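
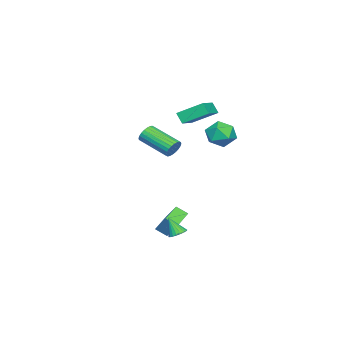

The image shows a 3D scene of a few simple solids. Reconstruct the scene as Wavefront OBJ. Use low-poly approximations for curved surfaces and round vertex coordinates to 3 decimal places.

v -3.464 -3.186 3.575
v -3.844 -1.667 4.464
v -3.278 -2.732 2.88
v -3.657 -1.214 3.769
v -1.683 -3.066 4.131
v -2.062 -1.548 5.02
v -1.496 -2.613 3.436
v -1.876 -1.094 4.325
v -4.337 -0.276 1.604
v -3.683 -0.863 1.008
v -4.297 -1.477 2.832
v -3.643 -2.064 2.236
v -3.301 -1.152 2.658
v -3.326 -0.41 1.899
v -4.654 -1.93 1.941
v -4.679 -1.188 1.182
v -3.879 -1.886 1.216
v -3.043 -1.405 1.659
v -4.937 -0.935 2.181
v -4.101 -0.454 2.624
v 2.629 -1.143 -3.557
v 3.179 -0.964 -3.442
v 2.591 -1.757 -2.423
v 3.045 -0.781 -3.347
v 2.839 -0.661 -3.289
v 2.597 -0.625 -3.278
v 2.36 -0.678 -3.314
v 2.17 -0.811 -3.393
v 2.059 -1.002 -3.5
v 2.047 -1.217 -3.617
v 2.135 -1.42 -3.723
v 2.309 -1.575 -3.801
v 2.538 -1.655 -3.837
v 2.783 -1.646 -3.824
v 3.001 -1.551 -3.765
v 3.155 -1.385 -3.67
v 3.218 -1.178 -3.556
v -0.498 -2.482 -4.348
v -0.394 -3.193 -3.875
v -0.115 -1.657 -3.193
v -0.01 -2.368 -2.72
v 0.89 -2.552 -4.76
v 0.995 -3.263 -4.287
v 1.274 -1.727 -3.605
v 1.378 -2.438 -3.132
v -1.053 -2.966 1.472
v -0.635 -3.251 1.032
v -1.049 -5.179 1.889
v -1.467 -4.894 2.328
v -0.473 -3.198 1.23
v -0.886 -5.126 2.087
v -0.399 -3.109 1.465
v -0.812 -5.037 2.322
v -0.424 -2.999 1.701
v -0.838 -4.927 2.557
v -0.546 -2.884 1.901
v -0.959 -4.812 2.758
v -0.744 -2.781 2.037
v -1.158 -4.709 2.893
v -0.99 -2.706 2.086
v -1.404 -4.635 2.943
v -1.245 -2.671 2.042
v -1.659 -4.6 2.899
v -1.471 -2.681 1.911
v -1.885 -4.609 2.768
v -1.634 -2.734 1.713
v -2.047 -4.662 2.57
v -1.708 -2.823 1.478
v -2.121 -4.751 2.335
v -1.682 -2.933 1.243
v -2.096 -4.861 2.099
v -1.561 -3.048 1.042
v -1.974 -4.976 1.899
v -1.362 -3.151 0.907
v -1.776 -5.079 1.763
v -1.116 -3.225 0.857
v -1.53 -5.154 1.714
v -0.861 -3.26 0.901
v -1.275 -5.189 1.758
f 2 4 1
f 5 2 1
f 1 4 3
f 3 5 1
f 2 8 4
f 6 2 5
f 6 8 2
f 4 8 3
f 7 5 3
f 3 8 7
f 7 6 5
f 8 6 7
f 9 20 14
f 9 14 10
f 9 10 16
f 9 16 19
f 9 19 20
f 10 14 18
f 14 20 13
f 20 19 11
f 19 16 15
f 16 10 17
f 12 18 13
f 12 13 11
f 12 11 15
f 12 15 17
f 12 17 18
f 13 18 14
f 11 13 20
f 15 11 19
f 17 15 16
f 18 17 10
f 22 21 24
f 22 24 23
f 24 21 25
f 24 25 23
f 25 21 26
f 25 26 23
f 26 21 27
f 26 27 23
f 27 21 28
f 27 28 23
f 28 21 29
f 28 29 23
f 29 21 30
f 29 30 23
f 30 21 31
f 30 31 23
f 31 21 32
f 31 32 23
f 32 21 33
f 32 33 23
f 33 21 34
f 33 34 23
f 34 21 35
f 34 35 23
f 35 21 36
f 35 36 23
f 36 21 37
f 36 37 23
f 37 21 22
f 37 22 23
f 39 41 38
f 42 39 38
f 38 41 40
f 40 42 38
f 39 45 41
f 43 39 42
f 43 45 39
f 41 45 40
f 44 42 40
f 40 45 44
f 44 43 42
f 45 43 44
f 47 46 50
f 47 50 48
f 48 50 51
f 48 51 49
f 50 46 52
f 50 52 51
f 51 52 53
f 51 53 49
f 52 46 54
f 52 54 53
f 53 54 55
f 53 55 49
f 54 46 56
f 54 56 55
f 55 56 57
f 55 57 49
f 56 46 58
f 56 58 57
f 57 58 59
f 57 59 49
f 58 46 60
f 58 60 59
f 59 60 61
f 59 61 49
f 60 46 62
f 60 62 61
f 61 62 63
f 61 63 49
f 62 46 64
f 62 64 63
f 63 64 65
f 63 65 49
f 64 46 66
f 64 66 65
f 65 66 67
f 65 67 49
f 66 46 68
f 66 68 67
f 67 68 69
f 67 69 49
f 68 46 70
f 68 70 69
f 69 70 71
f 69 71 49
f 70 46 72
f 70 72 71
f 71 72 73
f 71 73 49
f 72 46 74
f 72 74 73
f 73 74 75
f 73 75 49
f 74 46 76
f 74 76 75
f 75 76 77
f 75 77 49
f 76 46 78
f 76 78 77
f 77 78 79
f 77 79 49
f 78 46 47
f 78 47 79
f 79 47 48
f 79 48 49



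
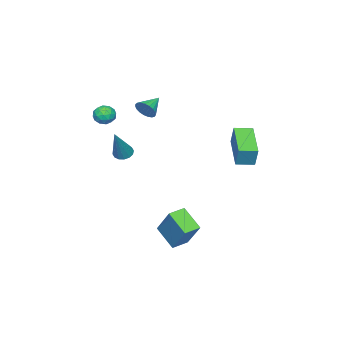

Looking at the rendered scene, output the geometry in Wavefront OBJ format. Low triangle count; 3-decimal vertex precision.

v -4.123 2.251 -0.098
v -3.887 2.569 1.045
v -2.495 3.526 -0.788
v -2.259 3.844 0.356
v -3.481 1.476 -0.016
v -3.245 1.794 1.128
v -1.853 2.751 -0.705
v -1.617 3.069 0.438
v 1.08 0.834 -4.209
v 1.716 1.975 -2.539
v 1.412 1.98 -5.118
v 2.048 3.121 -3.448
v 1.952 0.499 -4.312
v 2.588 1.64 -2.642
v 2.284 1.645 -5.221
v 2.92 2.786 -3.551
v 1.597 -2.328 2.63
v 2.099 -2.727 2.614
v 0.961 -3.133 2.786
v 1.463 -3.532 2.77
v 1.392 -3.126 3.261
v 1.785 -2.628 3.165
v 1.275 -3.232 2.235
v 1.668 -2.734 2.139
v 1.9 -3.286 2.37
v 1.972 -3.22 3.004
v 1.088 -2.64 2.396
v 1.16 -2.574 3.03
v 1.904 -2.457 2.608
v 1.156 -3.403 2.792
v 1.115 -3.164 3.08
v 1.41 -3.399 3.071
v 1.719 -2.399 2.932
v 2.014 -2.633 2.923
v 1.599 -2.868 3.303
v 1.046 -3.227 2.477
v 1.341 -3.461 2.468
v 1.65 -2.461 2.329
v 1.945 -2.696 2.32
v 1.461 -2.992 2.097
v 2.082 -3.02 2.456
v 1.708 -3.493 2.547
v 1.597 -3.317 2.233
v 1.828 -3.024 2.176
v 2.124 -2.981 2.828
v 1.751 -3.455 2.92
v 1.709 -3.216 3.208
v 1.94 -2.923 3.152
v 2.007 -3.31 2.685
v 1.309 -2.405 2.48
v 0.936 -2.879 2.572
v 1.12 -2.937 2.248
v 1.351 -2.644 2.192
v 1.352 -2.367 2.853
v 0.978 -2.84 2.944
v 1.232 -2.836 3.224
v 1.463 -2.543 3.167
v 1.053 -2.55 2.715
v -1.309 -2.357 2.143
v -1.073 -1.964 2.604
v -2.431 -2.263 2.637
v -1.143 -1.789 2.411
v -1.242 -1.711 2.172
v -1.353 -1.745 1.928
v -1.456 -1.885 1.72
v -1.533 -2.106 1.586
v -1.572 -2.371 1.548
v -1.565 -2.633 1.613
v -1.514 -2.848 1.77
v -1.428 -2.977 1.99
v -1.321 -3 2.238
v -1.212 -2.911 2.468
v -1.119 -2.726 2.643
v -1.06 -2.478 2.731
v -1.043 -2.208 2.717
v 2.341 -1.244 0.786
v 2.695 -0.939 0.515
v 3.459 -0.976 2.554
v 2.502 -0.759 0.61
v 2.266 -0.71 0.752
v 2.05 -0.804 0.903
v 1.912 -1.016 1.022
v 1.889 -1.289 1.078
v 1.987 -1.549 1.056
v 2.179 -1.729 0.961
v 2.415 -1.778 0.819
v 2.631 -1.684 0.669
v 2.769 -1.472 0.549
v 2.792 -1.199 0.493
f 2 4 1
f 5 2 1
f 1 4 3
f 3 5 1
f 2 8 4
f 6 2 5
f 6 8 2
f 4 8 3
f 7 5 3
f 3 8 7
f 7 6 5
f 8 6 7
f 10 12 9
f 13 10 9
f 9 12 11
f 11 13 9
f 10 16 12
f 14 10 13
f 14 16 10
f 12 16 11
f 15 13 11
f 11 16 15
f 15 14 13
f 16 14 15
f 17 54 33
f 54 28 57
f 33 57 22
f 54 57 33
f 17 33 29
f 33 22 34
f 29 34 18
f 33 34 29
f 17 29 38
f 29 18 39
f 38 39 24
f 29 39 38
f 17 38 50
f 38 24 53
f 50 53 27
f 38 53 50
f 17 50 54
f 50 27 58
f 54 58 28
f 50 58 54
f 18 34 45
f 34 22 48
f 45 48 26
f 34 48 45
f 22 57 35
f 57 28 56
f 35 56 21
f 57 56 35
f 28 58 55
f 58 27 51
f 55 51 19
f 58 51 55
f 27 53 52
f 53 24 40
f 52 40 23
f 53 40 52
f 24 39 44
f 39 18 41
f 44 41 25
f 39 41 44
f 20 46 32
f 46 26 47
f 32 47 21
f 46 47 32
f 20 32 30
f 32 21 31
f 30 31 19
f 32 31 30
f 20 30 37
f 30 19 36
f 37 36 23
f 30 36 37
f 20 37 42
f 37 23 43
f 42 43 25
f 37 43 42
f 20 42 46
f 42 25 49
f 46 49 26
f 42 49 46
f 21 47 35
f 47 26 48
f 35 48 22
f 47 48 35
f 19 31 55
f 31 21 56
f 55 56 28
f 31 56 55
f 23 36 52
f 36 19 51
f 52 51 27
f 36 51 52
f 25 43 44
f 43 23 40
f 44 40 24
f 43 40 44
f 26 49 45
f 49 25 41
f 45 41 18
f 49 41 45
f 60 59 62
f 60 62 61
f 62 59 63
f 62 63 61
f 63 59 64
f 63 64 61
f 64 59 65
f 64 65 61
f 65 59 66
f 65 66 61
f 66 59 67
f 66 67 61
f 67 59 68
f 67 68 61
f 68 59 69
f 68 69 61
f 69 59 70
f 69 70 61
f 70 59 71
f 70 71 61
f 71 59 72
f 71 72 61
f 72 59 73
f 72 73 61
f 73 59 74
f 73 74 61
f 74 59 75
f 74 75 61
f 75 59 60
f 75 60 61
f 77 76 79
f 77 79 78
f 79 76 80
f 79 80 78
f 80 76 81
f 80 81 78
f 81 76 82
f 81 82 78
f 82 76 83
f 82 83 78
f 83 76 84
f 83 84 78
f 84 76 85
f 84 85 78
f 85 76 86
f 85 86 78
f 86 76 87
f 86 87 78
f 87 76 88
f 87 88 78
f 88 76 89
f 88 89 78
f 89 76 77
f 89 77 78



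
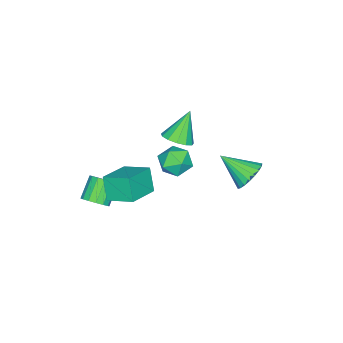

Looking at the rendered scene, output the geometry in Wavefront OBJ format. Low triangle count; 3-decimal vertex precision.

v 1.542 -1.574 -1.682
v 1.061 -2.118 -0.245
v 1.467 0.05 -1.092
v 0.985 -0.494 0.345
v 3.535 -1.706 -1.065
v 3.053 -2.25 0.372
v 3.459 -0.082 -0.475
v 2.978 -0.626 0.962
v -4.295 -1.107 -3.011
v -3.763 -0.784 -2.049
v -2.717 -1.856 -3.631
v -2.185 -1.533 -2.669
v -2.98 -2.358 -2.635
v -3.955 -1.895 -2.252
v -2.525 -0.745 -3.428
v -3.5 -0.282 -3.045
v -2.669 -0.56 -2.306
v -2.95 -1.557 -1.816
v -3.53 -1.083 -3.864
v -3.811 -2.08 -3.374
v 2.277 -3.332 -3.092
v 2.778 -2.932 -2.534
v 1.624 -3.027 -1.43
v 1.123 -3.428 -1.988
v 2.556 -2.611 -2.738
v 1.402 -2.707 -1.634
v 2.259 -2.484 -3.038
v 1.105 -2.58 -1.933
v 1.967 -2.584 -3.351
v 0.813 -2.68 -2.247
v 1.758 -2.885 -3.595
v 0.604 -2.98 -2.491
v 1.689 -3.305 -3.705
v 0.535 -3.401 -2.601
v 1.776 -3.733 -3.65
v 0.622 -3.828 -2.546
v 1.998 -4.053 -3.446
v 0.844 -4.149 -2.342
v 2.295 -4.18 -3.147
v 1.141 -4.276 -2.042
v 2.587 -4.08 -2.833
v 1.433 -4.176 -1.729
v 2.796 -3.78 -2.589
v 1.642 -3.875 -1.485
v 2.865 -3.359 -2.479
v 1.711 -3.455 -1.375
v -1.031 0.085 1.557
v -0.437 -0.541 1.999
v -2.129 0.275 3.303
v -0.224 -0.044 2.079
v -0.268 0.494 1.993
v -0.554 0.902 1.769
v -0.991 1.051 1.478
v -1.442 0.893 1.212
v -1.762 0.479 1.055
v -1.85 -0.061 1.058
v -1.678 -0.554 1.22
v -1.301 -0.844 1.489
v -0.838 -0.839 1.779
v -1.486 4.429 -0.092
v -0.939 3.961 -0.883
v -1.234 2.691 1.112
v -0.616 4.165 -0.656
v -0.443 4.415 -0.331
v -0.451 4.668 0.035
v -0.638 4.879 0.38
v -0.971 5.013 0.642
v -1.394 5.045 0.778
v -1.832 4.971 0.763
v -2.211 4.804 0.6
v -2.464 4.571 0.318
v -2.548 4.314 -0.036
v -2.449 4.077 -0.399
v -2.183 3.901 -0.709
v -1.797 3.816 -0.912
v -1.357 3.837 -0.974
f 2 4 1
f 5 2 1
f 1 4 3
f 3 5 1
f 2 8 4
f 6 2 5
f 6 8 2
f 4 8 3
f 7 5 3
f 3 8 7
f 7 6 5
f 8 6 7
f 9 20 14
f 9 14 10
f 9 10 16
f 9 16 19
f 9 19 20
f 10 14 18
f 14 20 13
f 20 19 11
f 19 16 15
f 16 10 17
f 12 18 13
f 12 13 11
f 12 11 15
f 12 15 17
f 12 17 18
f 13 18 14
f 11 13 20
f 15 11 19
f 17 15 16
f 18 17 10
f 22 21 25
f 22 25 23
f 23 25 26
f 23 26 24
f 25 21 27
f 25 27 26
f 26 27 28
f 26 28 24
f 27 21 29
f 27 29 28
f 28 29 30
f 28 30 24
f 29 21 31
f 29 31 30
f 30 31 32
f 30 32 24
f 31 21 33
f 31 33 32
f 32 33 34
f 32 34 24
f 33 21 35
f 33 35 34
f 34 35 36
f 34 36 24
f 35 21 37
f 35 37 36
f 36 37 38
f 36 38 24
f 37 21 39
f 37 39 38
f 38 39 40
f 38 40 24
f 39 21 41
f 39 41 40
f 40 41 42
f 40 42 24
f 41 21 43
f 41 43 42
f 42 43 44
f 42 44 24
f 43 21 45
f 43 45 44
f 44 45 46
f 44 46 24
f 45 21 22
f 45 22 46
f 46 22 23
f 46 23 24
f 48 47 50
f 48 50 49
f 50 47 51
f 50 51 49
f 51 47 52
f 51 52 49
f 52 47 53
f 52 53 49
f 53 47 54
f 53 54 49
f 54 47 55
f 54 55 49
f 55 47 56
f 55 56 49
f 56 47 57
f 56 57 49
f 57 47 58
f 57 58 49
f 58 47 59
f 58 59 49
f 59 47 48
f 59 48 49
f 61 60 63
f 61 63 62
f 63 60 64
f 63 64 62
f 64 60 65
f 64 65 62
f 65 60 66
f 65 66 62
f 66 60 67
f 66 67 62
f 67 60 68
f 67 68 62
f 68 60 69
f 68 69 62
f 69 60 70
f 69 70 62
f 70 60 71
f 70 71 62
f 71 60 72
f 71 72 62
f 72 60 73
f 72 73 62
f 73 60 74
f 73 74 62
f 74 60 75
f 74 75 62
f 75 60 76
f 75 76 62
f 76 60 61
f 76 61 62



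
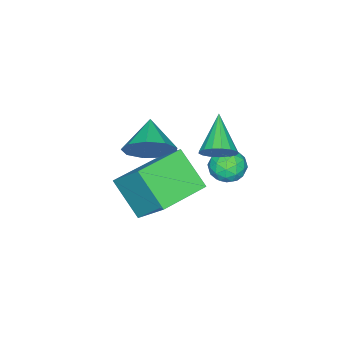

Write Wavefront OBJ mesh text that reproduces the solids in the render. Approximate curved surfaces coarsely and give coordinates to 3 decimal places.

v -1.444 0.109 -2.302
v -0.97 0.135 -1.695
v -2.736 -0.749 -1.258
v -1.161 0.449 -1.672
v -1.416 0.686 -1.794
v -1.677 0.791 -2.032
v -1.885 0.739 -2.332
v -1.992 0.543 -2.625
v -1.973 0.247 -2.844
v -1.833 -0.08 -2.939
v -1.604 -0.364 -2.888
v -1.338 -0.54 -2.703
v -1.096 -0.567 -2.426
v -0.934 -0.44 -2.121
v -0.889 -0.186 -1.857
v -2.794 0.484 -3.829
v -2.08 0.584 -4.221
v -2.24 -0.444 -3.059
v -1.526 -0.344 -3.451
v -1.815 0.251 -2.964
v -2.157 0.824 -3.441
v -2.163 -0.684 -3.839
v -2.505 -0.111 -4.316
v -1.691 -0.138 -4.227
v -1.475 0.44 -3.687
v -2.845 -0.3 -3.593
v -2.629 0.278 -3.053
v -2.486 0.615 -4.093
v -1.834 -0.475 -3.187
v -2.004 -0.126 -2.901
v -1.584 -0.067 -3.132
v -2.531 0.756 -3.634
v -2.111 0.815 -3.864
v -1.955 0.619 -3.126
v -2.209 -0.675 -3.416
v -1.789 -0.616 -3.646
v -2.736 0.207 -4.148
v -2.316 0.266 -4.379
v -2.365 -0.479 -4.154
v -1.837 0.25 -4.327
v -1.512 -0.295 -3.874
v -1.886 -0.495 -4.102
v -2.087 -0.158 -4.382
v -1.71 0.59 -4.009
v -1.385 0.045 -3.556
v -1.554 0.394 -3.27
v -1.756 0.731 -3.55
v -1.481 0.166 -4.013
v -2.935 0.095 -3.724
v -2.61 -0.45 -3.271
v -2.564 -0.591 -3.73
v -2.766 -0.254 -4.01
v -2.808 0.435 -3.406
v -2.483 -0.11 -2.953
v -2.233 0.298 -2.898
v -2.434 0.635 -3.178
v -2.839 -0.026 -3.267
v 0.25 -1.893 -1.925
v 0.993 -2.332 -1.259
v -0.85 -2.647 -1.195
v 0.742 -1.691 -0.973
v 0.261 -1.144 -1.133
v -0.225 -0.947 -1.663
v -0.489 -1.193 -2.315
v -0.407 -1.766 -2.785
v -0.018 -2.399 -2.852
v 0.497 -2.794 -2.485
v 0.896 -2.768 -1.856
v 1.026 0.055 -3.067
v 0.746 -1.278 -1.772
v 1.298 1.406 -1.617
v 1.018 0.072 -0.322
v 3.102 -0.372 -3.058
v 2.822 -1.706 -1.763
v 3.374 0.978 -1.608
v 3.094 -0.355 -0.313
f 2 1 4
f 2 4 3
f 4 1 5
f 4 5 3
f 5 1 6
f 5 6 3
f 6 1 7
f 6 7 3
f 7 1 8
f 7 8 3
f 8 1 9
f 8 9 3
f 9 1 10
f 9 10 3
f 10 1 11
f 10 11 3
f 11 1 12
f 11 12 3
f 12 1 13
f 12 13 3
f 13 1 14
f 13 14 3
f 14 1 15
f 14 15 3
f 15 1 2
f 15 2 3
f 16 53 32
f 53 27 56
f 32 56 21
f 53 56 32
f 16 32 28
f 32 21 33
f 28 33 17
f 32 33 28
f 16 28 37
f 28 17 38
f 37 38 23
f 28 38 37
f 16 37 49
f 37 23 52
f 49 52 26
f 37 52 49
f 16 49 53
f 49 26 57
f 53 57 27
f 49 57 53
f 17 33 44
f 33 21 47
f 44 47 25
f 33 47 44
f 21 56 34
f 56 27 55
f 34 55 20
f 56 55 34
f 27 57 54
f 57 26 50
f 54 50 18
f 57 50 54
f 26 52 51
f 52 23 39
f 51 39 22
f 52 39 51
f 23 38 43
f 38 17 40
f 43 40 24
f 38 40 43
f 19 45 31
f 45 25 46
f 31 46 20
f 45 46 31
f 19 31 29
f 31 20 30
f 29 30 18
f 31 30 29
f 19 29 36
f 29 18 35
f 36 35 22
f 29 35 36
f 19 36 41
f 36 22 42
f 41 42 24
f 36 42 41
f 19 41 45
f 41 24 48
f 45 48 25
f 41 48 45
f 20 46 34
f 46 25 47
f 34 47 21
f 46 47 34
f 18 30 54
f 30 20 55
f 54 55 27
f 30 55 54
f 22 35 51
f 35 18 50
f 51 50 26
f 35 50 51
f 24 42 43
f 42 22 39
f 43 39 23
f 42 39 43
f 25 48 44
f 48 24 40
f 44 40 17
f 48 40 44
f 59 58 61
f 59 61 60
f 61 58 62
f 61 62 60
f 62 58 63
f 62 63 60
f 63 58 64
f 63 64 60
f 64 58 65
f 64 65 60
f 65 58 66
f 65 66 60
f 66 58 67
f 66 67 60
f 67 58 68
f 67 68 60
f 68 58 59
f 68 59 60
f 70 72 69
f 73 70 69
f 69 72 71
f 71 73 69
f 70 76 72
f 74 70 73
f 74 76 70
f 72 76 71
f 75 73 71
f 71 76 75
f 75 74 73
f 76 74 75



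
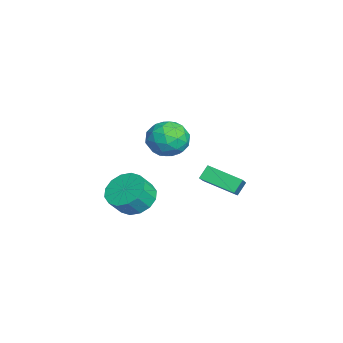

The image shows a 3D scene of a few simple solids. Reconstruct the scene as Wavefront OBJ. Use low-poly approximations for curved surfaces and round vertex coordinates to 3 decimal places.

v -0.732 0.576 -1.743
v 0.593 0.322 -0.794
v -0.006 2.148 -2.335
v 1.319 1.894 -1.386
v -0.359 0.166 -2.374
v 0.966 -0.088 -1.425
v 0.367 1.738 -2.966
v 1.692 1.484 -2.017
v -0.584 -2.942 -3.648
v -0.155 -3.677 -4.33
v 0.314 -4.253 -3.413
v -0.116 -3.518 -2.732
v 0.239 -3.276 -4.28
v 0.708 -3.852 -3.363
v 0.413 -2.786 -4.06
v 0.882 -3.362 -3.143
v 0.319 -2.338 -3.731
v 0.788 -2.914 -2.814
v -0.017 -2.051 -3.379
v 0.452 -2.627 -2.462
v -0.505 -2.004 -3.1
v -0.036 -2.58 -2.183
v -1.014 -2.207 -2.967
v -0.545 -2.783 -2.05
v -1.408 -2.608 -3.017
v -0.939 -3.184 -2.1
v -1.582 -3.098 -3.237
v -1.113 -3.674 -2.32
v -1.488 -3.546 -3.566
v -1.019 -4.122 -2.649
v -1.152 -3.833 -3.918
v -0.683 -4.409 -3.001
v -0.664 -3.88 -4.197
v -0.195 -4.456 -3.28
v 2.673 -0.671 2.17
v 3.442 -0.836 2.883
v 2.678 -2.344 1.777
v 3.447 -2.509 2.49
v 2.469 -2.251 2.814
v 2.466 -1.217 3.057
v 3.654 -1.963 1.603
v 3.651 -0.929 1.846
v 4.048 -1.635 2.533
v 3.316 -1.813 3.281
v 2.804 -1.367 1.379
v 2.072 -1.545 2.127
v 3.057 -0.607 2.561
v 3.063 -2.573 2.099
v 2.488 -2.421 2.289
v 2.94 -2.519 2.709
v 2.483 -0.83 2.663
v 2.935 -0.928 3.082
v 2.363 -1.759 3.041
v 3.185 -2.252 1.578
v 3.637 -2.35 1.997
v 3.18 -0.661 1.951
v 3.632 -0.759 2.371
v 3.757 -1.421 1.619
v 3.865 -1.173 2.775
v 3.868 -2.157 2.544
v 3.99 -1.836 2.023
v 3.988 -1.228 2.165
v 3.435 -1.278 3.214
v 3.438 -2.261 2.983
v 2.863 -2.109 3.173
v 2.861 -1.502 3.316
v 3.791 -1.747 3.009
v 2.682 -0.919 1.677
v 2.685 -1.902 1.446
v 3.259 -1.678 1.344
v 3.257 -1.071 1.487
v 2.252 -1.023 2.116
v 2.255 -2.007 1.885
v 2.132 -1.952 2.495
v 2.13 -1.344 2.637
v 2.329 -1.433 1.651
f 2 4 1
f 5 2 1
f 1 4 3
f 3 5 1
f 2 8 4
f 6 2 5
f 6 8 2
f 4 8 3
f 7 5 3
f 3 8 7
f 7 6 5
f 8 6 7
f 10 9 13
f 10 13 11
f 11 13 14
f 11 14 12
f 13 9 15
f 13 15 14
f 14 15 16
f 14 16 12
f 15 9 17
f 15 17 16
f 16 17 18
f 16 18 12
f 17 9 19
f 17 19 18
f 18 19 20
f 18 20 12
f 19 9 21
f 19 21 20
f 20 21 22
f 20 22 12
f 21 9 23
f 21 23 22
f 22 23 24
f 22 24 12
f 23 9 25
f 23 25 24
f 24 25 26
f 24 26 12
f 25 9 27
f 25 27 26
f 26 27 28
f 26 28 12
f 27 9 29
f 27 29 28
f 28 29 30
f 28 30 12
f 29 9 31
f 29 31 30
f 30 31 32
f 30 32 12
f 31 9 33
f 31 33 32
f 32 33 34
f 32 34 12
f 33 9 10
f 33 10 34
f 34 10 11
f 34 11 12
f 35 72 51
f 72 46 75
f 51 75 40
f 72 75 51
f 35 51 47
f 51 40 52
f 47 52 36
f 51 52 47
f 35 47 56
f 47 36 57
f 56 57 42
f 47 57 56
f 35 56 68
f 56 42 71
f 68 71 45
f 56 71 68
f 35 68 72
f 68 45 76
f 72 76 46
f 68 76 72
f 36 52 63
f 52 40 66
f 63 66 44
f 52 66 63
f 40 75 53
f 75 46 74
f 53 74 39
f 75 74 53
f 46 76 73
f 76 45 69
f 73 69 37
f 76 69 73
f 45 71 70
f 71 42 58
f 70 58 41
f 71 58 70
f 42 57 62
f 57 36 59
f 62 59 43
f 57 59 62
f 38 64 50
f 64 44 65
f 50 65 39
f 64 65 50
f 38 50 48
f 50 39 49
f 48 49 37
f 50 49 48
f 38 48 55
f 48 37 54
f 55 54 41
f 48 54 55
f 38 55 60
f 55 41 61
f 60 61 43
f 55 61 60
f 38 60 64
f 60 43 67
f 64 67 44
f 60 67 64
f 39 65 53
f 65 44 66
f 53 66 40
f 65 66 53
f 37 49 73
f 49 39 74
f 73 74 46
f 49 74 73
f 41 54 70
f 54 37 69
f 70 69 45
f 54 69 70
f 43 61 62
f 61 41 58
f 62 58 42
f 61 58 62
f 44 67 63
f 67 43 59
f 63 59 36
f 67 59 63



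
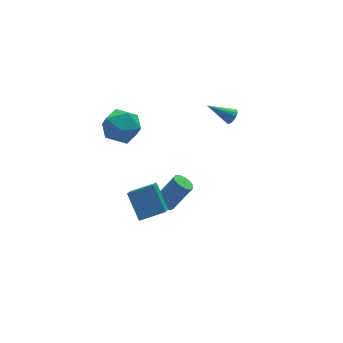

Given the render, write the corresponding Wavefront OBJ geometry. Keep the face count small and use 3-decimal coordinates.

v -2.819 3.442 2.102
v -1.635 3.53 1.74
v -2.425 1.67 2.96
v -1.241 1.758 2.598
v -1.68 2.519 3.474
v -1.924 3.614 2.944
v -2.136 1.586 1.756
v -2.38 2.681 1.226
v -1.213 2.383 1.526
v -0.932 2.959 2.588
v -3.128 2.241 2.112
v -2.847 2.817 3.174
v -4.251 -5.055 2.254
v -4.358 -3.784 3.393
v -3.495 -3.697 0.811
v -3.602 -2.427 1.95
v -2.918 -5.333 2.69
v -3.025 -4.063 3.829
v -2.162 -3.976 1.247
v -2.269 -2.705 2.386
v 3.344 0.005 3.396
v 3.686 0.237 3.694
v 2.136 0.615 4.304
v 3.638 0.402 3.52
v 3.524 0.476 3.318
v 3.367 0.441 3.133
v 3.206 0.307 3.009
v 3.076 0.104 2.973
v 3.007 -0.123 3.034
v 3.016 -0.32 3.178
v 3.1 -0.442 3.372
v 3.239 -0.463 3.571
v 3.403 -0.376 3.73
v 3.553 -0.202 3.812
v 3.655 0.019 3.8
v -1.13 -1.051 -1.534
v -0.814 -0.541 -1.725
v 0.285 -0.658 -0.216
v -0.03 -1.169 -0.026
v -1.08 -0.423 -1.521
v 0.019 -0.541 -0.013
v -1.362 -0.506 -1.322
v -0.263 -0.623 0.186
v -1.57 -0.761 -1.19
v -0.471 -0.878 0.318
v -1.639 -1.109 -1.168
v -0.54 -1.226 0.341
v -1.545 -1.438 -1.261
v -0.446 -1.555 0.247
v -1.32 -1.645 -1.442
v -0.221 -1.762 0.067
v -1.034 -1.663 -1.651
v 0.065 -1.78 -0.143
v -0.778 -1.487 -1.824
v 0.321 -1.604 -0.315
v -0.634 -1.173 -1.904
v 0.465 -1.29 -0.396
v -0.648 -0.82 -1.867
v 0.452 -0.937 -0.359
f 1 12 6
f 1 6 2
f 1 2 8
f 1 8 11
f 1 11 12
f 2 6 10
f 6 12 5
f 12 11 3
f 11 8 7
f 8 2 9
f 4 10 5
f 4 5 3
f 4 3 7
f 4 7 9
f 4 9 10
f 5 10 6
f 3 5 12
f 7 3 11
f 9 7 8
f 10 9 2
f 14 16 13
f 17 14 13
f 13 16 15
f 15 17 13
f 14 20 16
f 18 14 17
f 18 20 14
f 16 20 15
f 19 17 15
f 15 20 19
f 19 18 17
f 20 18 19
f 22 21 24
f 22 24 23
f 24 21 25
f 24 25 23
f 25 21 26
f 25 26 23
f 26 21 27
f 26 27 23
f 27 21 28
f 27 28 23
f 28 21 29
f 28 29 23
f 29 21 30
f 29 30 23
f 30 21 31
f 30 31 23
f 31 21 32
f 31 32 23
f 32 21 33
f 32 33 23
f 33 21 34
f 33 34 23
f 34 21 35
f 34 35 23
f 35 21 22
f 35 22 23
f 37 36 40
f 37 40 38
f 38 40 41
f 38 41 39
f 40 36 42
f 40 42 41
f 41 42 43
f 41 43 39
f 42 36 44
f 42 44 43
f 43 44 45
f 43 45 39
f 44 36 46
f 44 46 45
f 45 46 47
f 45 47 39
f 46 36 48
f 46 48 47
f 47 48 49
f 47 49 39
f 48 36 50
f 48 50 49
f 49 50 51
f 49 51 39
f 50 36 52
f 50 52 51
f 51 52 53
f 51 53 39
f 52 36 54
f 52 54 53
f 53 54 55
f 53 55 39
f 54 36 56
f 54 56 55
f 55 56 57
f 55 57 39
f 56 36 58
f 56 58 57
f 57 58 59
f 57 59 39
f 58 36 37
f 58 37 59
f 59 37 38
f 59 38 39



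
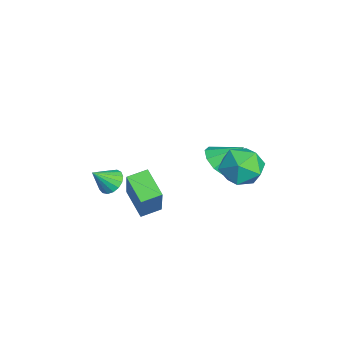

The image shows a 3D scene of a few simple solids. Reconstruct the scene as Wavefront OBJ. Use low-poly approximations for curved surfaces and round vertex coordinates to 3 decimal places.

v -0.282 -1.928 -1.106
v 0.294 -1.635 -1.036
v 0.002 -2.692 -0.254
v 0.108 -1.483 -0.838
v -0.166 -1.433 -0.701
v -0.468 -1.496 -0.657
v -0.727 -1.658 -0.716
v -0.884 -1.882 -0.865
v -0.903 -2.116 -1.068
v -0.78 -2.308 -1.281
v -0.543 -2.412 -1.453
v -0.246 -2.405 -1.546
v 0.042 -2.289 -1.538
v 0.256 -2.09 -1.432
v 0.347 -1.854 -1.251
v 2.089 4.084 1.595
v 3.078 3.788 1.735
v 1.602 2.472 1.625
v 2.591 2.176 1.765
v 2.085 2.679 2.524
v 2.386 3.675 2.505
v 2.294 2.585 0.855
v 2.595 3.581 0.836
v 3.204 2.862 1.278
v 3.075 2.92 2.309
v 1.605 3.34 1.051
v 1.476 3.398 2.082
v 0.082 -1.315 -1.493
v 1.217 -1.346 0.38
v -0.203 -0.45 -1.306
v 0.932 -0.481 0.567
v 1.208 -0.799 -2.167
v 2.343 -0.83 -0.294
v 0.923 0.066 -1.98
v 2.058 0.035 -0.107
v -1.719 2.576 -1.181
v -1.322 3.029 -1.752
v -1.581 3.644 -0.239
v -1.88 3.127 -1.781
v -2.364 2.967 -1.529
v -2.545 2.625 -1.114
v -2.341 2.26 -0.731
v -1.845 2.043 -0.558
v -1.291 2.076 -0.676
v -0.937 2.343 -1.031
v -0.949 2.719 -1.456
f 2 1 4
f 2 4 3
f 4 1 5
f 4 5 3
f 5 1 6
f 5 6 3
f 6 1 7
f 6 7 3
f 7 1 8
f 7 8 3
f 8 1 9
f 8 9 3
f 9 1 10
f 9 10 3
f 10 1 11
f 10 11 3
f 11 1 12
f 11 12 3
f 12 1 13
f 12 13 3
f 13 1 14
f 13 14 3
f 14 1 15
f 14 15 3
f 15 1 2
f 15 2 3
f 16 27 21
f 16 21 17
f 16 17 23
f 16 23 26
f 16 26 27
f 17 21 25
f 21 27 20
f 27 26 18
f 26 23 22
f 23 17 24
f 19 25 20
f 19 20 18
f 19 18 22
f 19 22 24
f 19 24 25
f 20 25 21
f 18 20 27
f 22 18 26
f 24 22 23
f 25 24 17
f 29 31 28
f 32 29 28
f 28 31 30
f 30 32 28
f 29 35 31
f 33 29 32
f 33 35 29
f 31 35 30
f 34 32 30
f 30 35 34
f 34 33 32
f 35 33 34
f 37 36 39
f 37 39 38
f 39 36 40
f 39 40 38
f 40 36 41
f 40 41 38
f 41 36 42
f 41 42 38
f 42 36 43
f 42 43 38
f 43 36 44
f 43 44 38
f 44 36 45
f 44 45 38
f 45 36 46
f 45 46 38
f 46 36 37
f 46 37 38



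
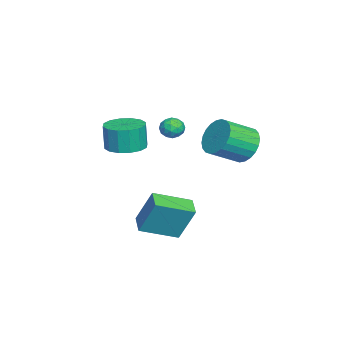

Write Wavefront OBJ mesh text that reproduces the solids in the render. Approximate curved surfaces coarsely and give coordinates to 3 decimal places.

v 3.512 -2.427 -3.398
v 3.687 -1.6 -1.53
v 2.797 -0.656 -4.115
v 2.971 0.171 -2.247
v 4.529 -2.111 -3.633
v 4.703 -1.284 -1.765
v 3.813 -0.34 -4.35
v 3.988 0.487 -2.482
v -0.987 -3.708 -0.908
v 0.003 -3.31 -0.827
v -0.083 -3.394 0.648
v -1.073 -3.792 0.568
v -0.33 -2.868 -0.822
v -0.416 -2.952 0.654
v -0.839 -2.651 -0.839
v -0.925 -2.734 0.636
v -1.388 -2.717 -0.874
v -1.474 -2.8 0.601
v -1.829 -3.048 -0.919
v -1.915 -3.132 0.556
v -2.045 -3.557 -0.96
v -2.131 -3.641 0.515
v -1.977 -4.106 -0.988
v -2.063 -4.19 0.487
v -1.644 -4.548 -0.994
v -1.73 -4.632 0.482
v -1.135 -4.766 -0.976
v -1.221 -4.849 0.499
v -0.586 -4.7 -0.941
v -0.672 -4.783 0.534
v -0.145 -4.368 -0.896
v -0.231 -4.452 0.579
v 0.071 -3.859 -0.855
v -0.015 -3.943 0.62
v 0.972 2.383 0.608
v 1.6 2.201 -0.251
v 2.436 0.915 0.633
v 1.808 1.097 1.492
v 1.826 2.49 -0.044
v 2.662 1.204 0.84
v 1.922 2.763 0.263
v 2.758 1.477 1.146
v 1.873 2.978 0.622
v 2.709 1.692 1.505
v 1.687 3.102 0.979
v 2.523 1.817 1.862
v 1.392 3.117 1.279
v 2.228 1.832 2.163
v 1.033 3.02 1.478
v 1.869 1.735 2.361
v 0.665 2.826 1.544
v 1.501 1.541 2.428
v 0.344 2.565 1.467
v 1.18 1.279 2.351
v 0.118 2.276 1.26
v 0.954 0.99 2.144
v 0.022 2.003 0.954
v 0.858 0.717 1.837
v 0.071 1.788 0.595
v 0.907 0.502 1.478
v 0.257 1.663 0.238
v 1.093 0.378 1.121
v 0.552 1.648 -0.063
v 1.388 0.363 0.821
v 0.911 1.745 -0.261
v 1.747 0.46 0.622
v 1.279 1.939 -0.328
v 2.115 0.654 0.556
v 0.785 -0.791 1.457
v 1.346 -0.728 1.131
v 1.274 -1.372 2.189
v 1.835 -1.309 1.863
v 1.571 -0.792 2.16
v 1.269 -0.433 1.707
v 1.351 -1.667 1.613
v 1.049 -1.308 1.16
v 1.696 -1.27 1.228
v 1.832 -0.729 1.566
v 0.788 -1.371 1.754
v 0.924 -0.83 2.092
v 1.022 -0.709 1.23
v 1.598 -1.391 2.09
v 1.442 -1.088 2.265
v 1.772 -1.051 2.073
v 0.977 -0.535 1.568
v 1.307 -0.498 1.377
v 1.439 -0.536 1.982
v 1.313 -1.602 1.943
v 1.643 -1.565 1.752
v 0.848 -1.049 1.247
v 1.178 -1.012 1.055
v 1.181 -1.564 1.338
v 1.558 -0.99 1.095
v 1.846 -1.331 1.525
v 1.561 -1.542 1.378
v 1.383 -1.331 1.112
v 1.638 -0.672 1.294
v 1.926 -1.014 1.724
v 1.77 -0.71 1.898
v 1.593 -0.499 1.632
v 1.844 -0.991 1.35
v 0.694 -1.086 1.596
v 0.982 -1.428 2.026
v 1.027 -1.601 1.688
v 0.85 -1.39 1.422
v 0.774 -0.769 1.795
v 1.062 -1.11 2.225
v 1.237 -0.769 2.208
v 1.059 -0.558 1.942
v 0.776 -1.109 1.97
f 2 4 1
f 5 2 1
f 1 4 3
f 3 5 1
f 2 8 4
f 6 2 5
f 6 8 2
f 4 8 3
f 7 5 3
f 3 8 7
f 7 6 5
f 8 6 7
f 10 9 13
f 10 13 11
f 11 13 14
f 11 14 12
f 13 9 15
f 13 15 14
f 14 15 16
f 14 16 12
f 15 9 17
f 15 17 16
f 16 17 18
f 16 18 12
f 17 9 19
f 17 19 18
f 18 19 20
f 18 20 12
f 19 9 21
f 19 21 20
f 20 21 22
f 20 22 12
f 21 9 23
f 21 23 22
f 22 23 24
f 22 24 12
f 23 9 25
f 23 25 24
f 24 25 26
f 24 26 12
f 25 9 27
f 25 27 26
f 26 27 28
f 26 28 12
f 27 9 29
f 27 29 28
f 28 29 30
f 28 30 12
f 29 9 31
f 29 31 30
f 30 31 32
f 30 32 12
f 31 9 33
f 31 33 32
f 32 33 34
f 32 34 12
f 33 9 10
f 33 10 34
f 34 10 11
f 34 11 12
f 36 35 39
f 36 39 37
f 37 39 40
f 37 40 38
f 39 35 41
f 39 41 40
f 40 41 42
f 40 42 38
f 41 35 43
f 41 43 42
f 42 43 44
f 42 44 38
f 43 35 45
f 43 45 44
f 44 45 46
f 44 46 38
f 45 35 47
f 45 47 46
f 46 47 48
f 46 48 38
f 47 35 49
f 47 49 48
f 48 49 50
f 48 50 38
f 49 35 51
f 49 51 50
f 50 51 52
f 50 52 38
f 51 35 53
f 51 53 52
f 52 53 54
f 52 54 38
f 53 35 55
f 53 55 54
f 54 55 56
f 54 56 38
f 55 35 57
f 55 57 56
f 56 57 58
f 56 58 38
f 57 35 59
f 57 59 58
f 58 59 60
f 58 60 38
f 59 35 61
f 59 61 60
f 60 61 62
f 60 62 38
f 61 35 63
f 61 63 62
f 62 63 64
f 62 64 38
f 63 35 65
f 63 65 64
f 64 65 66
f 64 66 38
f 65 35 67
f 65 67 66
f 66 67 68
f 66 68 38
f 67 35 36
f 67 36 68
f 68 36 37
f 68 37 38
f 69 106 85
f 106 80 109
f 85 109 74
f 106 109 85
f 69 85 81
f 85 74 86
f 81 86 70
f 85 86 81
f 69 81 90
f 81 70 91
f 90 91 76
f 81 91 90
f 69 90 102
f 90 76 105
f 102 105 79
f 90 105 102
f 69 102 106
f 102 79 110
f 106 110 80
f 102 110 106
f 70 86 97
f 86 74 100
f 97 100 78
f 86 100 97
f 74 109 87
f 109 80 108
f 87 108 73
f 109 108 87
f 80 110 107
f 110 79 103
f 107 103 71
f 110 103 107
f 79 105 104
f 105 76 92
f 104 92 75
f 105 92 104
f 76 91 96
f 91 70 93
f 96 93 77
f 91 93 96
f 72 98 84
f 98 78 99
f 84 99 73
f 98 99 84
f 72 84 82
f 84 73 83
f 82 83 71
f 84 83 82
f 72 82 89
f 82 71 88
f 89 88 75
f 82 88 89
f 72 89 94
f 89 75 95
f 94 95 77
f 89 95 94
f 72 94 98
f 94 77 101
f 98 101 78
f 94 101 98
f 73 99 87
f 99 78 100
f 87 100 74
f 99 100 87
f 71 83 107
f 83 73 108
f 107 108 80
f 83 108 107
f 75 88 104
f 88 71 103
f 104 103 79
f 88 103 104
f 77 95 96
f 95 75 92
f 96 92 76
f 95 92 96
f 78 101 97
f 101 77 93
f 97 93 70
f 101 93 97



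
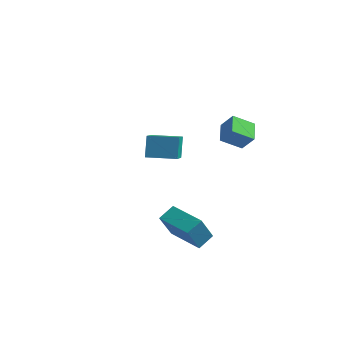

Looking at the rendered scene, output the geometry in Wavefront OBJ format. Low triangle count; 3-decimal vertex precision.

v 3.001 1.628 2.921
v 2.187 2.609 3.59
v 3.682 2.678 2.209
v 2.868 3.66 2.877
v 3.812 1.7 3.803
v 2.998 2.682 4.471
v 4.493 2.751 3.09
v 3.679 3.732 3.759
v -3.948 3.337 -0.64
v -4.221 3.769 0.845
v -2.448 4.419 -0.678
v -2.721 4.851 0.806
v -2.859 1.849 -0.006
v -3.132 2.281 1.478
v -1.359 2.931 -0.045
v -1.632 3.363 1.44
v 2.474 -1.663 -3.226
v 2.794 -2.935 -1.56
v 2.631 -0.759 -2.566
v 2.952 -2.031 -0.9
v 4.548 -1.709 -3.66
v 4.869 -2.981 -1.994
v 4.706 -0.805 -3
v 5.026 -2.077 -1.334
f 2 4 1
f 5 2 1
f 1 4 3
f 3 5 1
f 2 8 4
f 6 2 5
f 6 8 2
f 4 8 3
f 7 5 3
f 3 8 7
f 7 6 5
f 8 6 7
f 10 12 9
f 13 10 9
f 9 12 11
f 11 13 9
f 10 16 12
f 14 10 13
f 14 16 10
f 12 16 11
f 15 13 11
f 11 16 15
f 15 14 13
f 16 14 15
f 18 20 17
f 21 18 17
f 17 20 19
f 19 21 17
f 18 24 20
f 22 18 21
f 22 24 18
f 20 24 19
f 23 21 19
f 19 24 23
f 23 22 21
f 24 22 23



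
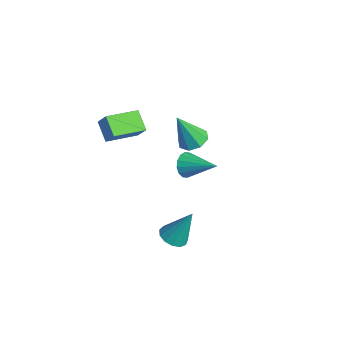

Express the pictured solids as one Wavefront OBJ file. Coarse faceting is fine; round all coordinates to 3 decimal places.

v 0.103 1.621 2.744
v 0.489 1.497 2.137
v 1.517 2.539 3.456
v 0.309 1.823 2.074
v 0.074 2.095 2.19
v -0.153 2.24 2.455
v -0.312 2.218 2.797
v -0.359 2.037 3.125
v -0.283 1.744 3.351
v -0.103 1.418 3.415
v 0.133 1.146 3.298
v 0.36 1.001 3.034
v 0.519 1.023 2.691
v 0.566 1.204 2.363
v 2.509 -0.221 0.104
v 3.095 0.141 -0.192
v 2.911 0.561 1.856
v 2.763 0.4 -0.231
v 2.351 0.461 -0.164
v 1.988 0.305 -0.012
v 1.791 -0.017 0.177
v 1.823 -0.405 0.343
v 2.072 -0.734 0.433
v 2.46 -0.9 0.419
v 2.864 -0.851 0.304
v 3.155 -0.602 0.126
v 3.241 -0.232 -0.059
v -3.632 -0.883 2.471
v -4.645 -0.837 3.184
v -3.785 0.9 2.139
v -4.798 0.946 2.852
v -3.062 -0.686 3.268
v -4.075 -0.64 3.981
v -3.215 1.097 2.936
v -4.228 1.143 3.649
v -2.289 3.188 2.118
v -1.69 2.656 1.939
v -2.451 2.372 4.002
v -1.472 3.189 2.189
v -1.732 3.721 2.397
v -2.318 3.941 2.441
v -2.887 3.719 2.296
v -3.105 3.186 2.046
v -2.845 2.654 1.839
v -2.259 2.435 1.794
f 2 1 4
f 2 4 3
f 4 1 5
f 4 5 3
f 5 1 6
f 5 6 3
f 6 1 7
f 6 7 3
f 7 1 8
f 7 8 3
f 8 1 9
f 8 9 3
f 9 1 10
f 9 10 3
f 10 1 11
f 10 11 3
f 11 1 12
f 11 12 3
f 12 1 13
f 12 13 3
f 13 1 14
f 13 14 3
f 14 1 2
f 14 2 3
f 16 15 18
f 16 18 17
f 18 15 19
f 18 19 17
f 19 15 20
f 19 20 17
f 20 15 21
f 20 21 17
f 21 15 22
f 21 22 17
f 22 15 23
f 22 23 17
f 23 15 24
f 23 24 17
f 24 15 25
f 24 25 17
f 25 15 26
f 25 26 17
f 26 15 27
f 26 27 17
f 27 15 16
f 27 16 17
f 29 31 28
f 32 29 28
f 28 31 30
f 30 32 28
f 29 35 31
f 33 29 32
f 33 35 29
f 31 35 30
f 34 32 30
f 30 35 34
f 34 33 32
f 35 33 34
f 37 36 39
f 37 39 38
f 39 36 40
f 39 40 38
f 40 36 41
f 40 41 38
f 41 36 42
f 41 42 38
f 42 36 43
f 42 43 38
f 43 36 44
f 43 44 38
f 44 36 45
f 44 45 38
f 45 36 37
f 45 37 38



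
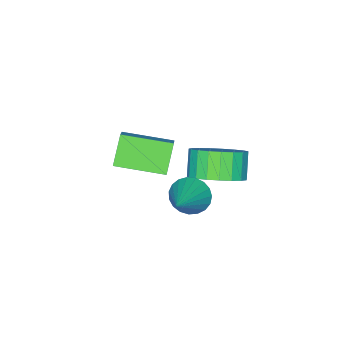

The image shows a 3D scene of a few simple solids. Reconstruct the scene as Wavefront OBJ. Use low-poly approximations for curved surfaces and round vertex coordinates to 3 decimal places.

v -2.851 -0.408 1.062
v -2.379 0.099 1.682
v -2.917 -0.325 2.438
v -3.389 -0.832 1.818
v -2.677 0.331 1.6
v -3.215 -0.093 2.356
v -3.006 0.434 1.424
v -3.544 0.011 2.18
v -3.308 0.393 1.186
v -3.846 -0.031 1.942
v -3.531 0.212 0.926
v -4.068 -0.211 1.682
v -3.636 -0.075 0.69
v -4.174 -0.499 1.446
v -3.606 -0.42 0.518
v -4.143 -0.844 1.274
v -3.445 -0.763 0.441
v -3.983 -1.187 1.197
v -3.181 -1.045 0.47
v -3.719 -1.469 1.226
v -2.861 -1.216 0.602
v -3.399 -1.64 1.358
v -2.539 -1.248 0.814
v -3.076 -1.672 1.57
v -2.27 -1.135 1.068
v -2.808 -1.558 1.824
v -2.103 -0.895 1.321
v -2.64 -1.319 2.077
v -2.064 -0.572 1.53
v -2.602 -0.996 2.286
v -2.162 -0.22 1.658
v -2.7 -0.644 2.414
v -1.721 -3.382 2.243
v -1.145 -2.868 2.879
v -2.668 -2.038 2.015
v -2.092 -1.524 2.651
v -1.048 -3.056 1.369
v -0.472 -2.542 2.005
v -1.995 -1.712 1.141
v -1.419 -1.198 1.777
v -0.329 0.776 2.996
v 0.06 0.303 2.778
v 0.909 1.384 3.884
v 0.097 0.496 2.593
v 0.061 0.738 2.478
v -0.042 0.986 2.452
v -0.195 1.198 2.521
v -0.372 1.337 2.671
v -0.54 1.379 2.878
v -0.673 1.317 3.105
v -0.746 1.161 3.314
v -0.746 0.938 3.467
v -0.675 0.688 3.539
v -0.544 0.453 3.518
v -0.375 0.273 3.406
v -0.199 0.181 3.223
v -0.045 0.191 3.001
f 2 1 5
f 2 5 3
f 3 5 6
f 3 6 4
f 5 1 7
f 5 7 6
f 6 7 8
f 6 8 4
f 7 1 9
f 7 9 8
f 8 9 10
f 8 10 4
f 9 1 11
f 9 11 10
f 10 11 12
f 10 12 4
f 11 1 13
f 11 13 12
f 12 13 14
f 12 14 4
f 13 1 15
f 13 15 14
f 14 15 16
f 14 16 4
f 15 1 17
f 15 17 16
f 16 17 18
f 16 18 4
f 17 1 19
f 17 19 18
f 18 19 20
f 18 20 4
f 19 1 21
f 19 21 20
f 20 21 22
f 20 22 4
f 21 1 23
f 21 23 22
f 22 23 24
f 22 24 4
f 23 1 25
f 23 25 24
f 24 25 26
f 24 26 4
f 25 1 27
f 25 27 26
f 26 27 28
f 26 28 4
f 27 1 29
f 27 29 28
f 28 29 30
f 28 30 4
f 29 1 31
f 29 31 30
f 30 31 32
f 30 32 4
f 31 1 2
f 31 2 32
f 32 2 3
f 32 3 4
f 34 36 33
f 37 34 33
f 33 36 35
f 35 37 33
f 34 40 36
f 38 34 37
f 38 40 34
f 36 40 35
f 39 37 35
f 35 40 39
f 39 38 37
f 40 38 39
f 42 41 44
f 42 44 43
f 44 41 45
f 44 45 43
f 45 41 46
f 45 46 43
f 46 41 47
f 46 47 43
f 47 41 48
f 47 48 43
f 48 41 49
f 48 49 43
f 49 41 50
f 49 50 43
f 50 41 51
f 50 51 43
f 51 41 52
f 51 52 43
f 52 41 53
f 52 53 43
f 53 41 54
f 53 54 43
f 54 41 55
f 54 55 43
f 55 41 56
f 55 56 43
f 56 41 57
f 56 57 43
f 57 41 42
f 57 42 43



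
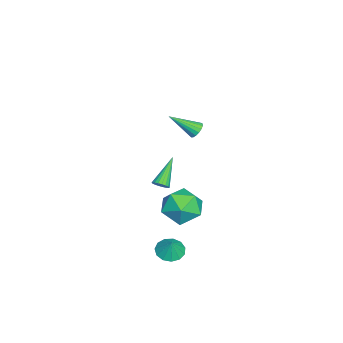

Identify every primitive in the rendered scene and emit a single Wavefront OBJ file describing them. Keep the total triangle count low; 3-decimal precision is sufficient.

v 2.998 1.126 -1.615
v 3.569 0.205 -0.989
v 1.411 -0.085 -1.951
v 1.982 -1.006 -1.325
v 1.573 0.006 -0.714
v 2.553 0.755 -0.506
v 2.427 -0.635 -2.434
v 3.407 0.114 -2.226
v 3.216 -0.883 -1.495
v 2.688 -0.487 -0.432
v 2.292 0.607 -2.508
v 1.764 1.003 -1.445
v -2.722 -2.016 -3.806
v -2.4 -1.691 -3.559
v -4.178 -1.604 -2.454
v -2.495 -1.56 -3.702
v -2.63 -1.507 -3.863
v -2.78 -1.543 -4.014
v -2.921 -1.66 -4.129
v -3.027 -1.839 -4.189
v -3.08 -2.049 -4.182
v -3.071 -2.252 -4.111
v -3.002 -2.415 -3.986
v -2.885 -2.509 -3.831
v -2.739 -2.518 -3.672
v -2.59 -2.44 -3.535
v -2.464 -2.289 -3.446
v -2.383 -2.09 -3.419
v -2.36 -1.879 -3.459
v 3.326 -0.405 -4.327
v 4.028 -0.661 -4.613
v 3.754 -0.255 -3.413
v 4.018 -0.216 -4.682
v 3.788 0.169 -4.638
v 3.412 0.372 -4.495
v 3.008 0.328 -4.299
v 2.706 0.052 -4.112
v 2.6 -0.37 -3.993
v 2.725 -0.803 -3.98
v 3.041 -1.11 -4.078
v 3.447 -1.193 -4.254
v 3.815 -1.025 -4.454
v 0.427 0.467 3.043
v 0.72 0.237 2.666
v 0.673 -0.947 4.097
v 0.889 0.368 2.803
v 0.952 0.521 2.994
v 0.895 0.663 3.197
v 0.731 0.759 3.365
v 0.497 0.789 3.459
v 0.248 0.744 3.458
v 0.039 0.637 3.362
v -0.081 0.49 3.193
v -0.084 0.338 2.99
v 0.03 0.216 2.799
v 0.235 0.151 2.664
v 0.484 0.158 2.616
f 1 12 6
f 1 6 2
f 1 2 8
f 1 8 11
f 1 11 12
f 2 6 10
f 6 12 5
f 12 11 3
f 11 8 7
f 8 2 9
f 4 10 5
f 4 5 3
f 4 3 7
f 4 7 9
f 4 9 10
f 5 10 6
f 3 5 12
f 7 3 11
f 9 7 8
f 10 9 2
f 14 13 16
f 14 16 15
f 16 13 17
f 16 17 15
f 17 13 18
f 17 18 15
f 18 13 19
f 18 19 15
f 19 13 20
f 19 20 15
f 20 13 21
f 20 21 15
f 21 13 22
f 21 22 15
f 22 13 23
f 22 23 15
f 23 13 24
f 23 24 15
f 24 13 25
f 24 25 15
f 25 13 26
f 25 26 15
f 26 13 27
f 26 27 15
f 27 13 28
f 27 28 15
f 28 13 29
f 28 29 15
f 29 13 14
f 29 14 15
f 31 30 33
f 31 33 32
f 33 30 34
f 33 34 32
f 34 30 35
f 34 35 32
f 35 30 36
f 35 36 32
f 36 30 37
f 36 37 32
f 37 30 38
f 37 38 32
f 38 30 39
f 38 39 32
f 39 30 40
f 39 40 32
f 40 30 41
f 40 41 32
f 41 30 42
f 41 42 32
f 42 30 31
f 42 31 32
f 44 43 46
f 44 46 45
f 46 43 47
f 46 47 45
f 47 43 48
f 47 48 45
f 48 43 49
f 48 49 45
f 49 43 50
f 49 50 45
f 50 43 51
f 50 51 45
f 51 43 52
f 51 52 45
f 52 43 53
f 52 53 45
f 53 43 54
f 53 54 45
f 54 43 55
f 54 55 45
f 55 43 56
f 55 56 45
f 56 43 57
f 56 57 45
f 57 43 44
f 57 44 45



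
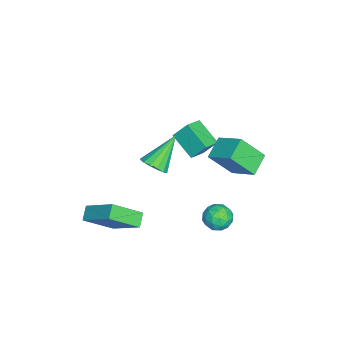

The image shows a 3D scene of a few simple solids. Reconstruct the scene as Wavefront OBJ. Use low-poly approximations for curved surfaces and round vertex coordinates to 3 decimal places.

v 2.713 -1.44 2.413
v 3.06 -1.843 2.942
v 1.567 -0.6 3.807
v 3.266 -1.515 2.914
v 3.324 -1.167 2.752
v 3.219 -0.892 2.5
v 2.978 -0.764 2.224
v 2.666 -0.816 1.999
v 2.367 -1.036 1.885
v 2.16 -1.364 1.913
v 2.102 -1.712 2.074
v 2.208 -1.987 2.327
v 2.449 -2.115 2.603
v 2.761 -2.063 2.828
v 1.402 1.553 -1.445
v 1.823 2.213 -1.604
v 2.437 0.827 -1.716
v 2.858 1.487 -1.875
v 2.634 1.327 -1.125
v 1.994 1.775 -0.957
v 2.266 1.265 -2.363
v 1.626 1.713 -2.195
v 2.357 2.035 -2.171
v 2.585 2.074 -1.406
v 1.675 0.966 -1.914
v 1.903 1.005 -1.149
v 1.522 1.946 -1.5
v 2.738 1.094 -1.82
v 2.607 0.999 -1.379
v 2.854 1.387 -1.472
v 1.622 1.689 -1.12
v 1.87 2.077 -1.214
v 2.347 1.557 -0.932
v 2.39 0.963 -2.106
v 2.638 1.351 -2.2
v 1.406 1.653 -1.848
v 1.653 2.041 -1.941
v 1.913 1.483 -2.388
v 2.083 2.23 -1.927
v 2.691 1.803 -2.087
v 2.343 1.672 -2.373
v 1.967 1.936 -2.275
v 2.217 2.253 -1.478
v 2.825 1.826 -1.637
v 2.694 1.732 -1.196
v 2.318 1.996 -1.098
v 2.531 2.148 -1.811
v 1.435 1.214 -1.683
v 2.043 0.787 -1.842
v 1.942 1.044 -2.222
v 1.566 1.308 -2.124
v 1.569 1.237 -1.233
v 2.177 0.81 -1.393
v 2.293 1.104 -1.045
v 1.917 1.368 -0.947
v 1.729 0.892 -1.509
v -2.008 -1.391 0.392
v -2.048 -0.667 1.309
v -2.922 -0.945 -0
v -2.962 -0.221 0.917
v -1.138 -0.319 -0.417
v -1.178 0.405 0.5
v -2.052 0.127 -0.809
v -2.092 0.851 0.108
v 2.049 -3.413 -2.379
v 2.727 -4.737 -1.263
v 2.897 -1.939 -1.147
v 3.574 -3.263 -0.03
v 2.746 -3.437 -2.83
v 3.423 -4.761 -1.713
v 3.593 -1.963 -1.597
v 4.271 -3.287 -0.481
v -2.272 2.061 -0.758
v -1.937 0.907 0.649
v -1.496 3.263 0.043
v -1.161 2.109 1.45
v -1.159 1.711 -1.31
v -0.824 0.557 0.097
v -0.383 2.913 -0.509
v -0.048 1.759 0.898
f 2 1 4
f 2 4 3
f 4 1 5
f 4 5 3
f 5 1 6
f 5 6 3
f 6 1 7
f 6 7 3
f 7 1 8
f 7 8 3
f 8 1 9
f 8 9 3
f 9 1 10
f 9 10 3
f 10 1 11
f 10 11 3
f 11 1 12
f 11 12 3
f 12 1 13
f 12 13 3
f 13 1 14
f 13 14 3
f 14 1 2
f 14 2 3
f 15 52 31
f 52 26 55
f 31 55 20
f 52 55 31
f 15 31 27
f 31 20 32
f 27 32 16
f 31 32 27
f 15 27 36
f 27 16 37
f 36 37 22
f 27 37 36
f 15 36 48
f 36 22 51
f 48 51 25
f 36 51 48
f 15 48 52
f 48 25 56
f 52 56 26
f 48 56 52
f 16 32 43
f 32 20 46
f 43 46 24
f 32 46 43
f 20 55 33
f 55 26 54
f 33 54 19
f 55 54 33
f 26 56 53
f 56 25 49
f 53 49 17
f 56 49 53
f 25 51 50
f 51 22 38
f 50 38 21
f 51 38 50
f 22 37 42
f 37 16 39
f 42 39 23
f 37 39 42
f 18 44 30
f 44 24 45
f 30 45 19
f 44 45 30
f 18 30 28
f 30 19 29
f 28 29 17
f 30 29 28
f 18 28 35
f 28 17 34
f 35 34 21
f 28 34 35
f 18 35 40
f 35 21 41
f 40 41 23
f 35 41 40
f 18 40 44
f 40 23 47
f 44 47 24
f 40 47 44
f 19 45 33
f 45 24 46
f 33 46 20
f 45 46 33
f 17 29 53
f 29 19 54
f 53 54 26
f 29 54 53
f 21 34 50
f 34 17 49
f 50 49 25
f 34 49 50
f 23 41 42
f 41 21 38
f 42 38 22
f 41 38 42
f 24 47 43
f 47 23 39
f 43 39 16
f 47 39 43
f 58 60 57
f 61 58 57
f 57 60 59
f 59 61 57
f 58 64 60
f 62 58 61
f 62 64 58
f 60 64 59
f 63 61 59
f 59 64 63
f 63 62 61
f 64 62 63
f 66 68 65
f 69 66 65
f 65 68 67
f 67 69 65
f 66 72 68
f 70 66 69
f 70 72 66
f 68 72 67
f 71 69 67
f 67 72 71
f 71 70 69
f 72 70 71
f 74 76 73
f 77 74 73
f 73 76 75
f 75 77 73
f 74 80 76
f 78 74 77
f 78 80 74
f 76 80 75
f 79 77 75
f 75 80 79
f 79 78 77
f 80 78 79



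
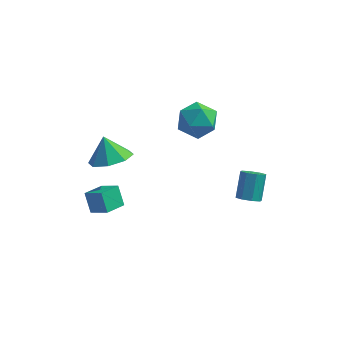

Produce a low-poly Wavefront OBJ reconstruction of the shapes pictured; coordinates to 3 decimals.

v -2.095 -1.796 3.314
v -1.271 -2.262 3.833
v -2.565 -1.364 4.446
v -1.103 -1.485 3.606
v -1.517 -0.89 3.208
v -2.269 -0.826 2.871
v -2.919 -1.331 2.794
v -3.087 -2.108 3.021
v -2.673 -2.702 3.42
v -1.921 -2.766 3.756
v 0.205 1.832 4.076
v 0.766 2.77 4.035
v 1.254 1.15 2.825
v 1.815 2.088 2.784
v 1.884 1.448 3.668
v 1.235 1.87 4.441
v 0.785 2.05 2.419
v 0.136 2.472 3.192
v 1.124 2.905 3.01
v 1.803 2.533 3.782
v 0.217 1.387 3.078
v 0.896 1.015 3.85
v 3.8 0.955 -1.089
v 4.386 1.155 -1.252
v 4.366 2.124 -0.133
v 3.78 1.925 0.029
v 4.032 1.408 -1.477
v 4.013 2.377 -0.359
v 3.542 1.396 -1.476
v 3.523 2.365 -0.357
v 3.203 1.126 -1.247
v 3.184 2.095 -0.129
v 3.214 0.756 -0.927
v 3.194 1.725 0.192
v 3.567 0.503 -0.701
v 3.548 1.472 0.417
v 4.057 0.515 -0.703
v 4.038 1.484 0.416
v 4.396 0.785 -0.931
v 4.377 1.754 0.187
v -3.007 -2.28 -0.688
v -3.431 -1.794 0.228
v -2.486 -1.304 -0.964
v -2.91 -0.819 -0.048
v -2.09 -2.601 -0.092
v -2.514 -2.116 0.824
v -1.569 -1.626 -0.368
v -1.993 -1.14 0.548
f 2 1 4
f 2 4 3
f 4 1 5
f 4 5 3
f 5 1 6
f 5 6 3
f 6 1 7
f 6 7 3
f 7 1 8
f 7 8 3
f 8 1 9
f 8 9 3
f 9 1 10
f 9 10 3
f 10 1 2
f 10 2 3
f 11 22 16
f 11 16 12
f 11 12 18
f 11 18 21
f 11 21 22
f 12 16 20
f 16 22 15
f 22 21 13
f 21 18 17
f 18 12 19
f 14 20 15
f 14 15 13
f 14 13 17
f 14 17 19
f 14 19 20
f 15 20 16
f 13 15 22
f 17 13 21
f 19 17 18
f 20 19 12
f 24 23 27
f 24 27 25
f 25 27 28
f 25 28 26
f 27 23 29
f 27 29 28
f 28 29 30
f 28 30 26
f 29 23 31
f 29 31 30
f 30 31 32
f 30 32 26
f 31 23 33
f 31 33 32
f 32 33 34
f 32 34 26
f 33 23 35
f 33 35 34
f 34 35 36
f 34 36 26
f 35 23 37
f 35 37 36
f 36 37 38
f 36 38 26
f 37 23 39
f 37 39 38
f 38 39 40
f 38 40 26
f 39 23 24
f 39 24 40
f 40 24 25
f 40 25 26
f 42 44 41
f 45 42 41
f 41 44 43
f 43 45 41
f 42 48 44
f 46 42 45
f 46 48 42
f 44 48 43
f 47 45 43
f 43 48 47
f 47 46 45
f 48 46 47



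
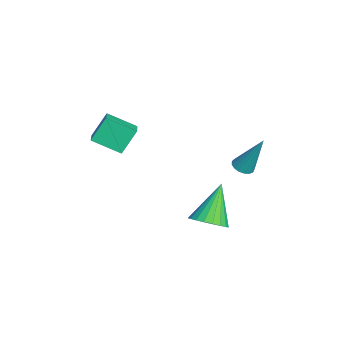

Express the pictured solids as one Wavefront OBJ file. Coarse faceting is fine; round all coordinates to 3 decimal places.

v 2.048 3.568 1.862
v 2.36 3.189 1.956
v 2.432 4.312 3.578
v 2.5 3.354 1.853
v 2.536 3.568 1.753
v 2.46 3.782 1.677
v 2.29 3.947 1.643
v 2.064 4.025 1.66
v 1.835 3.998 1.723
v 1.654 3.873 1.817
v 1.564 3.678 1.922
v 1.585 3.457 2.013
v 1.711 3.262 2.07
v 1.915 3.137 2.078
v 2.149 3.111 2.037
v 3.87 2.039 -0.145
v 4.536 2.448 0.135
v 2.85 2.641 1.405
v 4.381 2.687 -0.06
v 4.138 2.814 -0.27
v 3.849 2.807 -0.458
v 3.563 2.667 -0.591
v 3.33 2.419 -0.648
v 3.191 2.104 -0.617
v 3.169 1.779 -0.505
v 3.268 1.498 -0.33
v 3.471 1.311 -0.124
v 3.744 1.249 0.079
v 4.038 1.325 0.244
v 4.303 1.523 0.341
v 4.493 1.811 0.354
v 4.575 2.138 0.281
v -1.488 -2.344 1.647
v -1.865 -1.691 2.718
v -1.171 -1.107 1.004
v -1.549 -0.453 2.074
v -0.351 -2.407 2.086
v -0.729 -1.753 3.156
v -0.035 -1.169 1.442
v -0.412 -0.516 2.513
f 2 1 4
f 2 4 3
f 4 1 5
f 4 5 3
f 5 1 6
f 5 6 3
f 6 1 7
f 6 7 3
f 7 1 8
f 7 8 3
f 8 1 9
f 8 9 3
f 9 1 10
f 9 10 3
f 10 1 11
f 10 11 3
f 11 1 12
f 11 12 3
f 12 1 13
f 12 13 3
f 13 1 14
f 13 14 3
f 14 1 15
f 14 15 3
f 15 1 2
f 15 2 3
f 17 16 19
f 17 19 18
f 19 16 20
f 19 20 18
f 20 16 21
f 20 21 18
f 21 16 22
f 21 22 18
f 22 16 23
f 22 23 18
f 23 16 24
f 23 24 18
f 24 16 25
f 24 25 18
f 25 16 26
f 25 26 18
f 26 16 27
f 26 27 18
f 27 16 28
f 27 28 18
f 28 16 29
f 28 29 18
f 29 16 30
f 29 30 18
f 30 16 31
f 30 31 18
f 31 16 32
f 31 32 18
f 32 16 17
f 32 17 18
f 34 36 33
f 37 34 33
f 33 36 35
f 35 37 33
f 34 40 36
f 38 34 37
f 38 40 34
f 36 40 35
f 39 37 35
f 35 40 39
f 39 38 37
f 40 38 39



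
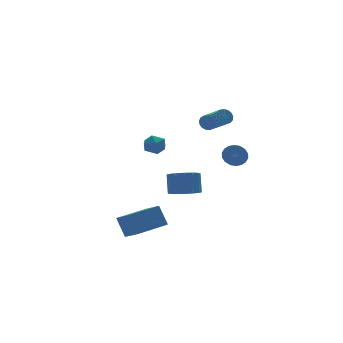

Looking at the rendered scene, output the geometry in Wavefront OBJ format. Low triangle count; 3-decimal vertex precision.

v 2.222 -1.532 1.434
v 2.605 -1.43 1.999
v 2.042 -2.267 2.531
v 1.658 -2.368 1.966
v 2.366 -1.242 2.043
v 1.803 -2.078 2.575
v 2.099 -1.111 1.967
v 1.536 -1.947 2.499
v 1.857 -1.063 1.785
v 1.294 -1.899 2.317
v 1.686 -1.108 1.533
v 1.123 -1.944 2.065
v 1.622 -1.237 1.262
v 1.059 -2.074 1.794
v 1.676 -1.425 1.025
v 1.113 -2.261 1.557
v 1.838 -1.633 0.869
v 1.275 -2.47 1.401
v 2.077 -1.822 0.825
v 1.514 -2.658 1.357
v 2.344 -1.953 0.901
v 1.781 -2.789 1.433
v 2.586 -2.001 1.083
v 2.023 -2.837 1.615
v 2.757 -1.956 1.335
v 2.194 -2.792 1.867
v 2.821 -1.826 1.606
v 2.258 -2.663 2.138
v 2.767 -1.639 1.843
v 2.204 -2.475 2.375
v -0.515 -0.785 -1.102
v 0.382 -0.772 -1.305
v 0.632 -0.163 -0.161
v -0.265 -0.175 0.042
v 0.21 -0.366 -1.483
v 0.46 0.244 -0.339
v -0.157 -0.072 -1.56
v 0.093 0.538 -0.416
v -0.619 0.031 -1.514
v -0.37 0.641 -0.37
v -1.054 -0.084 -1.357
v -0.804 0.525 -0.214
v -1.344 -0.388 -1.133
v -1.094 0.222 0.011
v -1.412 -0.797 -0.899
v -1.162 -0.188 0.245
v -1.24 -1.204 -0.721
v -0.99 -0.594 0.423
v -0.873 -1.498 -0.644
v -0.623 -0.888 0.5
v -0.41 -1.601 -0.69
v -0.161 -0.991 0.454
v 0.024 -1.485 -0.846
v 0.274 -0.876 0.297
v 0.314 -1.182 -1.071
v 0.564 -0.572 0.073
v -4.577 -3.053 -2.292
v -4.751 -2.386 -1.142
v -4.695 -1.871 -2.995
v -4.869 -1.204 -1.845
v -2.611 -2.776 -2.155
v -2.785 -2.109 -1.005
v -2.729 -1.594 -2.858
v -2.903 -0.927 -1.708
v -2.446 0.185 2.939
v -1.974 0.126 2.391
v -2.346 -0.966 3.149
v -1.874 -1.025 2.601
v -1.686 -0.669 3.205
v -1.748 0.042 3.075
v -2.572 -0.882 2.465
v -2.634 -0.171 2.335
v -2.052 -0.534 2.098
v -1.504 -0.402 2.555
v -2.816 -0.438 2.985
v -2.268 -0.306 3.442
v 3.634 4.175 1.566
v 3.866 3.917 1.126
v 4.037 2.247 2.194
v 3.806 2.505 2.634
v 4.075 4.022 1.256
v 4.246 2.352 2.324
v 4.184 4.162 1.458
v 4.355 2.492 2.526
v 4.166 4.305 1.684
v 4.337 2.635 2.752
v 4.027 4.418 1.883
v 4.198 2.748 2.951
v 3.798 4.476 2.009
v 3.969 2.805 3.078
v 3.531 4.464 2.034
v 3.702 2.794 3.102
v 3.288 4.387 1.952
v 3.459 2.716 3.02
v 3.125 4.261 1.781
v 3.296 2.59 2.849
v 3.078 4.115 1.561
v 3.249 2.445 2.629
v 3.158 3.983 1.342
v 3.33 2.313 2.41
v 3.348 3.895 1.174
v 3.519 2.225 2.242
v 3.603 3.872 1.096
v 3.775 2.201 2.164
f 2 1 5
f 2 5 3
f 3 5 6
f 3 6 4
f 5 1 7
f 5 7 6
f 6 7 8
f 6 8 4
f 7 1 9
f 7 9 8
f 8 9 10
f 8 10 4
f 9 1 11
f 9 11 10
f 10 11 12
f 10 12 4
f 11 1 13
f 11 13 12
f 12 13 14
f 12 14 4
f 13 1 15
f 13 15 14
f 14 15 16
f 14 16 4
f 15 1 17
f 15 17 16
f 16 17 18
f 16 18 4
f 17 1 19
f 17 19 18
f 18 19 20
f 18 20 4
f 19 1 21
f 19 21 20
f 20 21 22
f 20 22 4
f 21 1 23
f 21 23 22
f 22 23 24
f 22 24 4
f 23 1 25
f 23 25 24
f 24 25 26
f 24 26 4
f 25 1 27
f 25 27 26
f 26 27 28
f 26 28 4
f 27 1 29
f 27 29 28
f 28 29 30
f 28 30 4
f 29 1 2
f 29 2 30
f 30 2 3
f 30 3 4
f 32 31 35
f 32 35 33
f 33 35 36
f 33 36 34
f 35 31 37
f 35 37 36
f 36 37 38
f 36 38 34
f 37 31 39
f 37 39 38
f 38 39 40
f 38 40 34
f 39 31 41
f 39 41 40
f 40 41 42
f 40 42 34
f 41 31 43
f 41 43 42
f 42 43 44
f 42 44 34
f 43 31 45
f 43 45 44
f 44 45 46
f 44 46 34
f 45 31 47
f 45 47 46
f 46 47 48
f 46 48 34
f 47 31 49
f 47 49 48
f 48 49 50
f 48 50 34
f 49 31 51
f 49 51 50
f 50 51 52
f 50 52 34
f 51 31 53
f 51 53 52
f 52 53 54
f 52 54 34
f 53 31 55
f 53 55 54
f 54 55 56
f 54 56 34
f 55 31 32
f 55 32 56
f 56 32 33
f 56 33 34
f 58 60 57
f 61 58 57
f 57 60 59
f 59 61 57
f 58 64 60
f 62 58 61
f 62 64 58
f 60 64 59
f 63 61 59
f 59 64 63
f 63 62 61
f 64 62 63
f 65 76 70
f 65 70 66
f 65 66 72
f 65 72 75
f 65 75 76
f 66 70 74
f 70 76 69
f 76 75 67
f 75 72 71
f 72 66 73
f 68 74 69
f 68 69 67
f 68 67 71
f 68 71 73
f 68 73 74
f 69 74 70
f 67 69 76
f 71 67 75
f 73 71 72
f 74 73 66
f 78 77 81
f 78 81 79
f 79 81 82
f 79 82 80
f 81 77 83
f 81 83 82
f 82 83 84
f 82 84 80
f 83 77 85
f 83 85 84
f 84 85 86
f 84 86 80
f 85 77 87
f 85 87 86
f 86 87 88
f 86 88 80
f 87 77 89
f 87 89 88
f 88 89 90
f 88 90 80
f 89 77 91
f 89 91 90
f 90 91 92
f 90 92 80
f 91 77 93
f 91 93 92
f 92 93 94
f 92 94 80
f 93 77 95
f 93 95 94
f 94 95 96
f 94 96 80
f 95 77 97
f 95 97 96
f 96 97 98
f 96 98 80
f 97 77 99
f 97 99 98
f 98 99 100
f 98 100 80
f 99 77 101
f 99 101 100
f 100 101 102
f 100 102 80
f 101 77 103
f 101 103 102
f 102 103 104
f 102 104 80
f 103 77 78
f 103 78 104
f 104 78 79
f 104 79 80



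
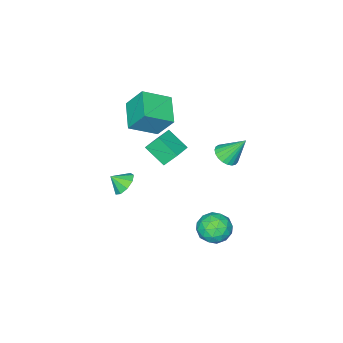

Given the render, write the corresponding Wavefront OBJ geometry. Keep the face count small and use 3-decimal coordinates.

v -1.654 -2.908 2.802
v -1.992 -1.84 4.373
v -0.319 -1.438 2.09
v -0.657 -0.369 3.661
v -0.063 -3.871 3.799
v -0.401 -2.802 5.37
v 1.272 -2.4 3.087
v 0.934 -1.332 4.658
v -0.549 4.544 -4.113
v 0.499 4.247 -4.614
v -0.399 3.033 -2.906
v 0.649 2.736 -3.407
v 0.561 3.732 -2.745
v 0.469 4.666 -3.492
v -0.369 2.614 -4.028
v -0.461 3.548 -4.775
v 0.61 3.054 -4.562
v 1.185 3.745 -3.769
v -1.085 3.535 -3.751
v -0.51 4.226 -2.958
v -0.038 4.528 -4.47
v 0.138 2.752 -3.05
v 0.086 3.338 -2.661
v 0.702 3.163 -2.956
v -0.056 4.774 -3.81
v 0.56 4.6 -4.104
v 0.597 4.297 -3.006
v -0.46 2.68 -3.416
v 0.156 2.506 -3.71
v -0.602 4.117 -4.564
v 0.014 3.942 -4.859
v -0.497 2.983 -4.514
v 0.643 3.652 -4.733
v 0.731 2.765 -4.024
v 0.133 2.693 -4.389
v 0.079 3.242 -4.828
v 0.981 4.059 -4.267
v 1.069 3.171 -3.557
v 1.018 3.756 -3.169
v 0.963 4.305 -3.607
v 1.047 3.358 -4.236
v -0.969 4.109 -3.963
v -0.881 3.221 -3.253
v -0.863 2.975 -3.913
v -0.918 3.524 -4.351
v -0.631 4.515 -3.496
v -0.543 3.628 -2.787
v 0.021 4.038 -2.692
v -0.033 4.587 -3.131
v -0.947 3.922 -3.284
v 2.021 -2.078 -1.685
v 2.808 -1.613 -1.858
v 2.559 -2.722 -0.975
v 2.496 -1.34 -1.375
v 1.962 -1.413 -1.038
v 1.455 -1.797 -1.003
v 1.214 -2.312 -1.288
v 1.35 -2.717 -1.758
v 1.8 -2.824 -2.195
v 2.354 -2.581 -2.393
v 2.752 -2.102 -2.26
v -1.865 2.827 1.608
v -1.365 2.308 2.13
v -2.495 3.813 3.192
v -1.132 2.584 2.051
v -1.025 2.903 1.895
v -1.064 3.208 1.689
v -1.242 3.447 1.47
v -1.527 3.58 1.274
v -1.87 3.581 1.136
v -2.213 3.453 1.08
v -2.495 3.216 1.115
v -2.668 2.912 1.235
v -2.702 2.593 1.42
v -2.592 2.315 1.637
v -2.356 2.125 1.849
v -2.034 2.056 2.02
v -1.684 2.121 2.119
v -0.501 -0.236 0.441
v -0.323 -1.634 1.445
v -1.013 0.417 1.442
v -0.835 -0.981 2.445
v 0.915 0.241 0.855
v 1.093 -1.157 1.858
v 0.403 0.894 1.855
v 0.581 -0.504 2.859
f 2 4 1
f 5 2 1
f 1 4 3
f 3 5 1
f 2 8 4
f 6 2 5
f 6 8 2
f 4 8 3
f 7 5 3
f 3 8 7
f 7 6 5
f 8 6 7
f 9 46 25
f 46 20 49
f 25 49 14
f 46 49 25
f 9 25 21
f 25 14 26
f 21 26 10
f 25 26 21
f 9 21 30
f 21 10 31
f 30 31 16
f 21 31 30
f 9 30 42
f 30 16 45
f 42 45 19
f 30 45 42
f 9 42 46
f 42 19 50
f 46 50 20
f 42 50 46
f 10 26 37
f 26 14 40
f 37 40 18
f 26 40 37
f 14 49 27
f 49 20 48
f 27 48 13
f 49 48 27
f 20 50 47
f 50 19 43
f 47 43 11
f 50 43 47
f 19 45 44
f 45 16 32
f 44 32 15
f 45 32 44
f 16 31 36
f 31 10 33
f 36 33 17
f 31 33 36
f 12 38 24
f 38 18 39
f 24 39 13
f 38 39 24
f 12 24 22
f 24 13 23
f 22 23 11
f 24 23 22
f 12 22 29
f 22 11 28
f 29 28 15
f 22 28 29
f 12 29 34
f 29 15 35
f 34 35 17
f 29 35 34
f 12 34 38
f 34 17 41
f 38 41 18
f 34 41 38
f 13 39 27
f 39 18 40
f 27 40 14
f 39 40 27
f 11 23 47
f 23 13 48
f 47 48 20
f 23 48 47
f 15 28 44
f 28 11 43
f 44 43 19
f 28 43 44
f 17 35 36
f 35 15 32
f 36 32 16
f 35 32 36
f 18 41 37
f 41 17 33
f 37 33 10
f 41 33 37
f 52 51 54
f 52 54 53
f 54 51 55
f 54 55 53
f 55 51 56
f 55 56 53
f 56 51 57
f 56 57 53
f 57 51 58
f 57 58 53
f 58 51 59
f 58 59 53
f 59 51 60
f 59 60 53
f 60 51 61
f 60 61 53
f 61 51 52
f 61 52 53
f 63 62 65
f 63 65 64
f 65 62 66
f 65 66 64
f 66 62 67
f 66 67 64
f 67 62 68
f 67 68 64
f 68 62 69
f 68 69 64
f 69 62 70
f 69 70 64
f 70 62 71
f 70 71 64
f 71 62 72
f 71 72 64
f 72 62 73
f 72 73 64
f 73 62 74
f 73 74 64
f 74 62 75
f 74 75 64
f 75 62 76
f 75 76 64
f 76 62 77
f 76 77 64
f 77 62 78
f 77 78 64
f 78 62 63
f 78 63 64
f 80 82 79
f 83 80 79
f 79 82 81
f 81 83 79
f 80 86 82
f 84 80 83
f 84 86 80
f 82 86 81
f 85 83 81
f 81 86 85
f 85 84 83
f 86 84 85



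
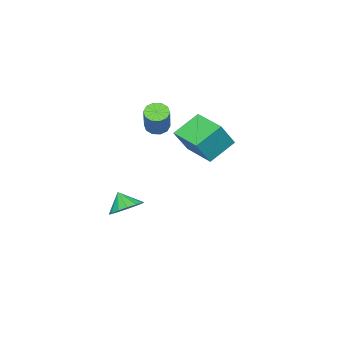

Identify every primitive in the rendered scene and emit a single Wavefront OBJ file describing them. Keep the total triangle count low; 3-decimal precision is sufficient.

v -1.847 1.124 1.817
v -3.283 1.648 2.822
v -1.243 3.047 1.676
v -2.68 3.571 2.681
v -0.88 0.929 3.299
v -2.317 1.453 4.304
v -0.277 2.852 3.158
v -1.713 3.376 4.163
v -4.086 -2.611 1.639
v -3.76 -2.137 1.205
v -2.708 -1.356 2.847
v -3.034 -1.829 3.281
v -4.135 -1.95 1.356
v -3.083 -1.169 2.998
v -4.491 -2.016 1.615
v -3.439 -1.234 3.257
v -4.692 -2.308 1.884
v -3.64 -1.527 3.525
v -4.662 -2.716 2.059
v -3.61 -1.935 3.7
v -4.412 -3.084 2.073
v -3.36 -2.303 3.715
v -4.037 -3.271 1.922
v -2.985 -2.49 3.564
v -3.681 -3.206 1.663
v -2.629 -2.424 3.305
v -3.48 -2.913 1.395
v -2.428 -2.132 3.036
v -3.51 -2.505 1.22
v -2.458 -1.724 2.861
v -1.787 -2.979 -4.034
v -0.816 -2.761 -3.7
v -1.953 -3.721 -3.066
v -1.132 -2.386 -3.467
v -1.624 -2.17 -3.385
v -2.16 -2.17 -3.477
v -2.596 -2.388 -3.718
v -2.815 -2.764 -4.044
v -2.759 -3.197 -4.367
v -2.442 -3.573 -4.6
v -1.95 -3.789 -4.682
v -1.415 -3.788 -4.59
v -0.979 -3.57 -4.349
v -0.76 -3.195 -4.023
f 2 4 1
f 5 2 1
f 1 4 3
f 3 5 1
f 2 8 4
f 6 2 5
f 6 8 2
f 4 8 3
f 7 5 3
f 3 8 7
f 7 6 5
f 8 6 7
f 10 9 13
f 10 13 11
f 11 13 14
f 11 14 12
f 13 9 15
f 13 15 14
f 14 15 16
f 14 16 12
f 15 9 17
f 15 17 16
f 16 17 18
f 16 18 12
f 17 9 19
f 17 19 18
f 18 19 20
f 18 20 12
f 19 9 21
f 19 21 20
f 20 21 22
f 20 22 12
f 21 9 23
f 21 23 22
f 22 23 24
f 22 24 12
f 23 9 25
f 23 25 24
f 24 25 26
f 24 26 12
f 25 9 27
f 25 27 26
f 26 27 28
f 26 28 12
f 27 9 29
f 27 29 28
f 28 29 30
f 28 30 12
f 29 9 10
f 29 10 30
f 30 10 11
f 30 11 12
f 32 31 34
f 32 34 33
f 34 31 35
f 34 35 33
f 35 31 36
f 35 36 33
f 36 31 37
f 36 37 33
f 37 31 38
f 37 38 33
f 38 31 39
f 38 39 33
f 39 31 40
f 39 40 33
f 40 31 41
f 40 41 33
f 41 31 42
f 41 42 33
f 42 31 43
f 42 43 33
f 43 31 44
f 43 44 33
f 44 31 32
f 44 32 33



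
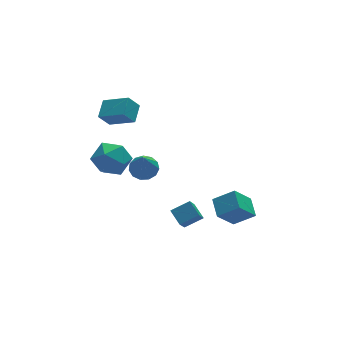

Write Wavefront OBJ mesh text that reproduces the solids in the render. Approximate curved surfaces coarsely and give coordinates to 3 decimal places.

v -0.422 -3.905 -1.043
v -0.594 -3.15 -0.564
v 0.256 -2.857 -2.449
v 0.085 -2.103 -1.969
v 0.555 -3.957 -0.611
v 0.384 -3.203 -0.131
v 1.234 -2.91 -2.016
v 1.062 -2.155 -1.537
v 3.107 -2.982 -1.807
v 3.298 -1.926 -1.422
v 2.111 -2.538 -2.532
v 2.302 -1.482 -2.148
v 4.118 -2.718 -3.032
v 4.309 -1.662 -2.648
v 3.122 -2.274 -3.758
v 3.313 -1.218 -3.373
v -2.954 1.579 0.278
v -2.214 2.314 -0.115
v -1.646 0.346 0.435
v -0.906 1.081 0.042
v -1.361 1.231 1.049
v -2.169 1.993 0.952
v -1.691 0.667 -0.632
v -2.499 1.429 -0.729
v -1.433 1.75 -0.677
v -1.229 2.099 0.362
v -2.631 0.561 -0.042
v -2.427 0.91 0.997
v -2.443 1.659 3.315
v -1.486 0.65 3.998
v -1.875 2.494 3.751
v -0.918 1.484 4.434
v -1.862 1.676 2.526
v -0.905 0.666 3.209
v -1.294 2.51 2.962
v -0.337 1.501 3.645
v -0.759 -0.089 0.225
v -0.201 0.29 0.553
v -1.141 -0.951 1.875
v -0.548 0.528 0.596
v -0.962 0.569 0.522
v -1.311 0.402 0.354
v -1.485 0.078 0.144
v -1.429 -0.298 -0.039
v -1.159 -0.608 -0.139
v -0.763 -0.753 -0.123
v -0.365 -0.688 0.004
v -0.092 -0.432 0.201
v -0.031 -0.068 0.405
f 2 4 1
f 5 2 1
f 1 4 3
f 3 5 1
f 2 8 4
f 6 2 5
f 6 8 2
f 4 8 3
f 7 5 3
f 3 8 7
f 7 6 5
f 8 6 7
f 10 12 9
f 13 10 9
f 9 12 11
f 11 13 9
f 10 16 12
f 14 10 13
f 14 16 10
f 12 16 11
f 15 13 11
f 11 16 15
f 15 14 13
f 16 14 15
f 17 28 22
f 17 22 18
f 17 18 24
f 17 24 27
f 17 27 28
f 18 22 26
f 22 28 21
f 28 27 19
f 27 24 23
f 24 18 25
f 20 26 21
f 20 21 19
f 20 19 23
f 20 23 25
f 20 25 26
f 21 26 22
f 19 21 28
f 23 19 27
f 25 23 24
f 26 25 18
f 30 32 29
f 33 30 29
f 29 32 31
f 31 33 29
f 30 36 32
f 34 30 33
f 34 36 30
f 32 36 31
f 35 33 31
f 31 36 35
f 35 34 33
f 36 34 35
f 38 37 40
f 38 40 39
f 40 37 41
f 40 41 39
f 41 37 42
f 41 42 39
f 42 37 43
f 42 43 39
f 43 37 44
f 43 44 39
f 44 37 45
f 44 45 39
f 45 37 46
f 45 46 39
f 46 37 47
f 46 47 39
f 47 37 48
f 47 48 39
f 48 37 49
f 48 49 39
f 49 37 38
f 49 38 39

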